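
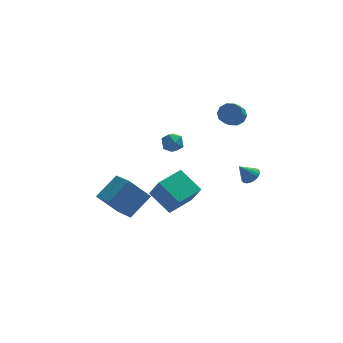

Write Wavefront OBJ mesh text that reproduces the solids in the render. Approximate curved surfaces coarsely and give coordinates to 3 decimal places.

v -3.941 -1.063 -3.402
v -2.584 -0.168 -2.237
v -4.531 0.617 -4.005
v -3.174 1.512 -2.839
v -2.626 -1.132 -4.881
v -1.269 -0.237 -3.715
v -3.216 0.548 -5.483
v -1.859 1.443 -4.318
v -0.486 -2.819 -3.461
v -0.044 -3.73 -1.925
v -1.541 -1.622 -2.448
v -1.099 -2.534 -0.912
v 0.999 -1.706 -3.228
v 1.441 -2.618 -1.692
v -0.056 -0.51 -2.215
v 0.386 -1.421 -0.679
v 3.734 -0.453 3.232
v 4.235 -0.969 2.929
v 3.827 -1.763 3.605
v 3.326 -1.247 3.908
v 4.448 -0.757 3.306
v 4.04 -1.551 3.982
v 4.389 -0.43 3.654
v 3.981 -1.224 4.331
v 4.08 -0.111 3.842
v 3.672 -0.905 4.518
v 3.638 0.077 3.796
v 3.23 -0.717 4.472
v 3.233 0.063 3.535
v 2.825 -0.731 4.211
v 3.02 -0.149 3.158
v 2.612 -0.943 3.834
v 3.079 -0.476 2.809
v 2.671 -1.27 3.486
v 3.388 -0.795 2.622
v 2.98 -1.589 3.298
v 3.83 -0.983 2.668
v 3.422 -1.777 3.344
v 4.252 -3.408 -0.217
v 4.727 -3.723 0.116
v 3.528 -3.492 0.737
v 4.778 -3.441 0.18
v 4.726 -3.153 0.166
v 4.579 -2.915 0.076
v 4.368 -2.774 -0.072
v 4.134 -2.759 -0.249
v 3.923 -2.872 -0.419
v 3.777 -3.092 -0.549
v 3.726 -3.374 -0.613
v 3.778 -3.662 -0.599
v 3.925 -3.9 -0.509
v 4.136 -4.041 -0.361
v 4.37 -4.056 -0.184
v 4.581 -3.943 -0.014
v -0.753 -2.186 1.797
v -0.278 -1.583 1.921
v -0.162 -2.837 2.699
v 0.313 -2.234 2.823
v -0.44 -2.183 3.016
v -0.804 -1.781 2.459
v 0.364 -2.639 2.161
v -0 -2.237 1.604
v 0.413 -1.863 2.147
v -0.084 -1.581 2.675
v -0.356 -2.839 1.945
v -0.853 -2.557 2.473
f 2 4 1
f 5 2 1
f 1 4 3
f 3 5 1
f 2 8 4
f 6 2 5
f 6 8 2
f 4 8 3
f 7 5 3
f 3 8 7
f 7 6 5
f 8 6 7
f 10 12 9
f 13 10 9
f 9 12 11
f 11 13 9
f 10 16 12
f 14 10 13
f 14 16 10
f 12 16 11
f 15 13 11
f 11 16 15
f 15 14 13
f 16 14 15
f 18 17 21
f 18 21 19
f 19 21 22
f 19 22 20
f 21 17 23
f 21 23 22
f 22 23 24
f 22 24 20
f 23 17 25
f 23 25 24
f 24 25 26
f 24 26 20
f 25 17 27
f 25 27 26
f 26 27 28
f 26 28 20
f 27 17 29
f 27 29 28
f 28 29 30
f 28 30 20
f 29 17 31
f 29 31 30
f 30 31 32
f 30 32 20
f 31 17 33
f 31 33 32
f 32 33 34
f 32 34 20
f 33 17 35
f 33 35 34
f 34 35 36
f 34 36 20
f 35 17 37
f 35 37 36
f 36 37 38
f 36 38 20
f 37 17 18
f 37 18 38
f 38 18 19
f 38 19 20
f 40 39 42
f 40 42 41
f 42 39 43
f 42 43 41
f 43 39 44
f 43 44 41
f 44 39 45
f 44 45 41
f 45 39 46
f 45 46 41
f 46 39 47
f 46 47 41
f 47 39 48
f 47 48 41
f 48 39 49
f 48 49 41
f 49 39 50
f 49 50 41
f 50 39 51
f 50 51 41
f 51 39 52
f 51 52 41
f 52 39 53
f 52 53 41
f 53 39 54
f 53 54 41
f 54 39 40
f 54 40 41
f 55 66 60
f 55 60 56
f 55 56 62
f 55 62 65
f 55 65 66
f 56 60 64
f 60 66 59
f 66 65 57
f 65 62 61
f 62 56 63
f 58 64 59
f 58 59 57
f 58 57 61
f 58 61 63
f 58 63 64
f 59 64 60
f 57 59 66
f 61 57 65
f 63 61 62
f 64 63 56



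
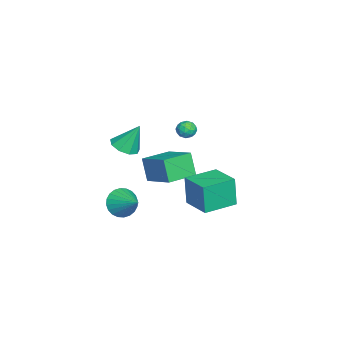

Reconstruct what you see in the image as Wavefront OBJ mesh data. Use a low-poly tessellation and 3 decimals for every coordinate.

v 3.325 0.3 -1.392
v 3.167 0.17 0.456
v 2.013 1.809 -1.398
v 1.855 1.68 0.45
v 4.705 1.5 -1.19
v 4.547 1.371 0.658
v 3.393 3.01 -1.196
v 3.235 2.88 0.652
v 0.394 -3.783 -3.726
v 1.077 -3.906 -4.473
v 1.526 -2.657 -2.874
v 0.869 -3.594 -4.608
v 0.589 -3.312 -4.609
v 0.279 -3.101 -4.475
v -0.014 -2.995 -4.228
v -0.244 -3.008 -3.904
v -0.378 -3.139 -3.552
v -0.394 -3.369 -3.227
v -0.29 -3.661 -2.979
v -0.082 -3.972 -2.843
v 0.199 -4.255 -2.842
v 0.509 -4.465 -2.976
v 0.802 -4.572 -3.224
v 1.032 -4.559 -3.548
v 1.165 -4.428 -3.899
v 1.181 -4.198 -4.224
v -2.61 -2.875 -3.705
v -3.115 -3.262 -2.193
v -4.056 -1.545 -3.847
v -4.561 -1.932 -2.335
v -1.339 -1.408 -2.905
v -1.844 -1.795 -1.393
v -2.785 -0.078 -3.047
v -3.29 -0.465 -1.535
v -3.786 -0.474 -0.262
v -3.543 -0.14 0.242
v -3.537 -1.38 0.218
v -3.294 -1.046 0.722
v -3.936 -1.047 0.611
v -4.09 -0.487 0.315
v -2.99 -1.033 0.145
v -3.144 -0.473 -0.151
v -3.051 -0.486 0.494
v -3.635 -0.494 0.782
v -3.445 -1.026 -0.322
v -4.029 -1.034 -0.034
v -3.687 -0.228 -0.052
v -3.393 -1.292 0.512
v -3.771 -1.293 0.447
v -3.628 -1.097 0.743
v -4.008 -0.431 -0.009
v -3.865 -0.235 0.287
v -4.096 -0.768 0.504
v -3.215 -1.285 0.173
v -3.072 -1.089 0.469
v -3.452 -0.423 -0.283
v -3.309 -0.227 0.013
v -2.984 -0.752 -0.044
v -3.254 -0.234 0.392
v -3.108 -0.767 0.674
v -2.929 -0.759 0.335
v -3.02 -0.43 0.161
v -3.598 -0.239 0.562
v -3.451 -0.772 0.844
v -3.829 -0.772 0.778
v -3.919 -0.443 0.604
v -3.308 -0.442 0.709
v -3.629 -0.748 -0.384
v -3.482 -1.281 -0.102
v -3.161 -1.077 -0.144
v -3.251 -0.748 -0.318
v -3.972 -0.753 -0.214
v -3.826 -1.286 0.068
v -4.06 -1.09 0.299
v -4.151 -0.761 0.125
v -3.772 -1.078 -0.249
v 1.498 -3.374 1.626
v 2.051 -3.997 1.965
v 1.442 -2.546 3.234
v 2.378 -3.528 1.735
v 2.292 -2.987 1.454
v 1.835 -2.627 1.253
v 1.22 -2.617 1.226
v 0.735 -2.961 1.387
v 0.607 -3.498 1.659
v 0.896 -3.977 1.915
v 1.466 -4.174 2.037
f 2 4 1
f 5 2 1
f 1 4 3
f 3 5 1
f 2 8 4
f 6 2 5
f 6 8 2
f 4 8 3
f 7 5 3
f 3 8 7
f 7 6 5
f 8 6 7
f 10 9 12
f 10 12 11
f 12 9 13
f 12 13 11
f 13 9 14
f 13 14 11
f 14 9 15
f 14 15 11
f 15 9 16
f 15 16 11
f 16 9 17
f 16 17 11
f 17 9 18
f 17 18 11
f 18 9 19
f 18 19 11
f 19 9 20
f 19 20 11
f 20 9 21
f 20 21 11
f 21 9 22
f 21 22 11
f 22 9 23
f 22 23 11
f 23 9 24
f 23 24 11
f 24 9 25
f 24 25 11
f 25 9 26
f 25 26 11
f 26 9 10
f 26 10 11
f 28 30 27
f 31 28 27
f 27 30 29
f 29 31 27
f 28 34 30
f 32 28 31
f 32 34 28
f 30 34 29
f 33 31 29
f 29 34 33
f 33 32 31
f 34 32 33
f 35 72 51
f 72 46 75
f 51 75 40
f 72 75 51
f 35 51 47
f 51 40 52
f 47 52 36
f 51 52 47
f 35 47 56
f 47 36 57
f 56 57 42
f 47 57 56
f 35 56 68
f 56 42 71
f 68 71 45
f 56 71 68
f 35 68 72
f 68 45 76
f 72 76 46
f 68 76 72
f 36 52 63
f 52 40 66
f 63 66 44
f 52 66 63
f 40 75 53
f 75 46 74
f 53 74 39
f 75 74 53
f 46 76 73
f 76 45 69
f 73 69 37
f 76 69 73
f 45 71 70
f 71 42 58
f 70 58 41
f 71 58 70
f 42 57 62
f 57 36 59
f 62 59 43
f 57 59 62
f 38 64 50
f 64 44 65
f 50 65 39
f 64 65 50
f 38 50 48
f 50 39 49
f 48 49 37
f 50 49 48
f 38 48 55
f 48 37 54
f 55 54 41
f 48 54 55
f 38 55 60
f 55 41 61
f 60 61 43
f 55 61 60
f 38 60 64
f 60 43 67
f 64 67 44
f 60 67 64
f 39 65 53
f 65 44 66
f 53 66 40
f 65 66 53
f 37 49 73
f 49 39 74
f 73 74 46
f 49 74 73
f 41 54 70
f 54 37 69
f 70 69 45
f 54 69 70
f 43 61 62
f 61 41 58
f 62 58 42
f 61 58 62
f 44 67 63
f 67 43 59
f 63 59 36
f 67 59 63
f 78 77 80
f 78 80 79
f 80 77 81
f 80 81 79
f 81 77 82
f 81 82 79
f 82 77 83
f 82 83 79
f 83 77 84
f 83 84 79
f 84 77 85
f 84 85 79
f 85 77 86
f 85 86 79
f 86 77 87
f 86 87 79
f 87 77 78
f 87 78 79



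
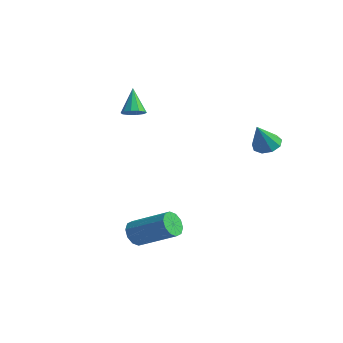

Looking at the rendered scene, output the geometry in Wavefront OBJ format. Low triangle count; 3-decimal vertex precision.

v -2.777 0.847 1.012
v -2.475 1.306 0.993
v -3.383 1.293 2.168
v -2.762 1.362 0.821
v -3.055 1.222 0.721
v -3.242 0.938 0.733
v -3.251 0.62 0.851
v -3.08 0.388 1.03
v -2.792 0.331 1.203
v -2.499 0.472 1.302
v -2.312 0.755 1.291
v -2.303 1.074 1.173
v 0.412 -1.657 -4.203
v 0.629 -1.413 -4.764
v 2.186 -0.718 -3.859
v 1.968 -0.963 -3.297
v 0.402 -1.133 -4.587
v 1.958 -0.439 -3.682
v 0.178 -1.054 -4.263
v 1.734 -0.359 -3.358
v 0.043 -1.205 -3.916
v 1.6 -0.511 -3.011
v 0.05 -1.529 -3.679
v 1.606 -0.834 -2.773
v 0.194 -1.902 -3.641
v 1.751 -1.207 -2.736
v 0.422 -2.181 -3.818
v 1.978 -1.487 -2.913
v 0.646 -2.261 -4.142
v 2.202 -1.566 -3.237
v 0.78 -2.109 -4.489
v 2.337 -1.415 -3.584
v 0.774 -1.786 -4.727
v 2.33 -1.091 -3.821
v 2.602 3.514 0.186
v 3.176 3.286 -0.016
v 2.738 2.806 1.374
v 3.234 3.667 0.205
v 2.996 3.977 0.417
v 2.574 4.071 0.521
v 2.165 3.904 0.468
v 1.961 3.555 0.283
v 2.057 3.187 0.053
v 2.408 2.972 -0.115
v 2.85 3.011 -0.143
f 2 1 4
f 2 4 3
f 4 1 5
f 4 5 3
f 5 1 6
f 5 6 3
f 6 1 7
f 6 7 3
f 7 1 8
f 7 8 3
f 8 1 9
f 8 9 3
f 9 1 10
f 9 10 3
f 10 1 11
f 10 11 3
f 11 1 12
f 11 12 3
f 12 1 2
f 12 2 3
f 14 13 17
f 14 17 15
f 15 17 18
f 15 18 16
f 17 13 19
f 17 19 18
f 18 19 20
f 18 20 16
f 19 13 21
f 19 21 20
f 20 21 22
f 20 22 16
f 21 13 23
f 21 23 22
f 22 23 24
f 22 24 16
f 23 13 25
f 23 25 24
f 24 25 26
f 24 26 16
f 25 13 27
f 25 27 26
f 26 27 28
f 26 28 16
f 27 13 29
f 27 29 28
f 28 29 30
f 28 30 16
f 29 13 31
f 29 31 30
f 30 31 32
f 30 32 16
f 31 13 33
f 31 33 32
f 32 33 34
f 32 34 16
f 33 13 14
f 33 14 34
f 34 14 15
f 34 15 16
f 36 35 38
f 36 38 37
f 38 35 39
f 38 39 37
f 39 35 40
f 39 40 37
f 40 35 41
f 40 41 37
f 41 35 42
f 41 42 37
f 42 35 43
f 42 43 37
f 43 35 44
f 43 44 37
f 44 35 45
f 44 45 37
f 45 35 36
f 45 36 37



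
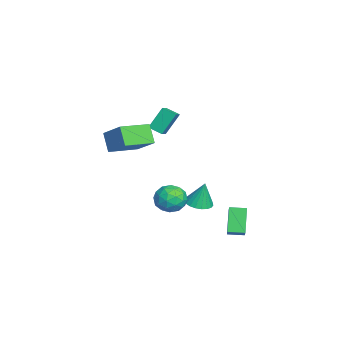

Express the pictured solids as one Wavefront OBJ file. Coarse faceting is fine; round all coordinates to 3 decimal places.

v -3.869 -2.48 1.465
v -4.284 -1.649 2.889
v -3.462 -1.673 1.113
v -3.877 -0.842 2.537
v -3.143 -2.698 1.803
v -3.558 -1.867 3.227
v -2.736 -1.891 1.451
v -3.151 -1.06 2.875
v 0.107 1.992 -3.417
v 1.018 1.99 -2.7
v 0.151 3.01 -3.469
v 1.062 3.007 -2.752
v 1.218 1.873 -4.828
v 2.129 1.87 -4.111
v 1.262 2.89 -4.88
v 2.173 2.888 -4.163
v -1.058 0.267 -3.423
v -0.338 0.748 -3.58
v -0.942 0.633 -1.777
v -0.604 0.996 -3.617
v -0.949 1.117 -3.62
v -1.313 1.092 -3.589
v -1.633 0.924 -3.529
v -1.853 0.643 -3.451
v -1.935 0.296 -3.368
v -1.866 -0.056 -3.294
v -1.657 -0.352 -3.243
v -1.345 -0.541 -3.223
v -0.982 -0.59 -3.237
v -0.633 -0.491 -3.284
v -0.357 -0.262 -3.354
v -0.202 0.06 -3.437
v -0.196 0.417 -3.517
v 1.531 -3.228 2.304
v 0.766 -3.521 3.415
v 2.73 -2.25 3.39
v 1.965 -2.543 4.5
v 2.575 -4.837 2.6
v 1.81 -5.13 3.71
v 3.774 -3.859 3.685
v 3.009 -4.152 4.796
v 1.503 -0.449 -1.7
v 2.468 -0.664 -1.375
v 1.152 -2.096 -1.745
v 2.117 -2.311 -1.42
v 1.44 -1.855 -0.774
v 1.657 -0.837 -0.746
v 1.963 -1.923 -2.374
v 2.18 -0.905 -2.346
v 2.753 -1.575 -1.792
v 2.43 -1.533 -0.803
v 1.19 -1.227 -2.317
v 0.867 -1.185 -1.328
v 2.017 -0.412 -1.534
v 1.603 -2.348 -1.586
v 1.206 -2.08 -1.207
v 1.773 -2.206 -1.016
v 1.54 -0.514 -1.164
v 2.107 -0.64 -0.973
v 1.503 -1.34 -0.62
v 1.513 -2.12 -2.147
v 2.08 -2.246 -1.956
v 1.847 -0.554 -2.104
v 2.414 -0.68 -1.913
v 2.117 -1.42 -2.5
v 2.751 -1.074 -1.588
v 2.544 -2.042 -1.614
v 2.454 -1.814 -2.175
v 2.581 -1.215 -2.158
v 2.561 -1.049 -1.007
v 2.355 -2.017 -1.033
v 1.957 -1.749 -0.653
v 2.084 -1.151 -0.637
v 2.728 -1.584 -1.251
v 1.265 -0.743 -2.087
v 1.059 -1.711 -2.113
v 1.536 -1.609 -2.483
v 1.663 -1.011 -2.467
v 1.076 -0.718 -1.506
v 0.869 -1.686 -1.532
v 1.039 -1.545 -0.962
v 1.166 -0.946 -0.945
v 0.892 -1.176 -1.869
f 2 4 1
f 5 2 1
f 1 4 3
f 3 5 1
f 2 8 4
f 6 2 5
f 6 8 2
f 4 8 3
f 7 5 3
f 3 8 7
f 7 6 5
f 8 6 7
f 10 12 9
f 13 10 9
f 9 12 11
f 11 13 9
f 10 16 12
f 14 10 13
f 14 16 10
f 12 16 11
f 15 13 11
f 11 16 15
f 15 14 13
f 16 14 15
f 18 17 20
f 18 20 19
f 20 17 21
f 20 21 19
f 21 17 22
f 21 22 19
f 22 17 23
f 22 23 19
f 23 17 24
f 23 24 19
f 24 17 25
f 24 25 19
f 25 17 26
f 25 26 19
f 26 17 27
f 26 27 19
f 27 17 28
f 27 28 19
f 28 17 29
f 28 29 19
f 29 17 30
f 29 30 19
f 30 17 31
f 30 31 19
f 31 17 32
f 31 32 19
f 32 17 33
f 32 33 19
f 33 17 18
f 33 18 19
f 35 37 34
f 38 35 34
f 34 37 36
f 36 38 34
f 35 41 37
f 39 35 38
f 39 41 35
f 37 41 36
f 40 38 36
f 36 41 40
f 40 39 38
f 41 39 40
f 42 79 58
f 79 53 82
f 58 82 47
f 79 82 58
f 42 58 54
f 58 47 59
f 54 59 43
f 58 59 54
f 42 54 63
f 54 43 64
f 63 64 49
f 54 64 63
f 42 63 75
f 63 49 78
f 75 78 52
f 63 78 75
f 42 75 79
f 75 52 83
f 79 83 53
f 75 83 79
f 43 59 70
f 59 47 73
f 70 73 51
f 59 73 70
f 47 82 60
f 82 53 81
f 60 81 46
f 82 81 60
f 53 83 80
f 83 52 76
f 80 76 44
f 83 76 80
f 52 78 77
f 78 49 65
f 77 65 48
f 78 65 77
f 49 64 69
f 64 43 66
f 69 66 50
f 64 66 69
f 45 71 57
f 71 51 72
f 57 72 46
f 71 72 57
f 45 57 55
f 57 46 56
f 55 56 44
f 57 56 55
f 45 55 62
f 55 44 61
f 62 61 48
f 55 61 62
f 45 62 67
f 62 48 68
f 67 68 50
f 62 68 67
f 45 67 71
f 67 50 74
f 71 74 51
f 67 74 71
f 46 72 60
f 72 51 73
f 60 73 47
f 72 73 60
f 44 56 80
f 56 46 81
f 80 81 53
f 56 81 80
f 48 61 77
f 61 44 76
f 77 76 52
f 61 76 77
f 50 68 69
f 68 48 65
f 69 65 49
f 68 65 69
f 51 74 70
f 74 50 66
f 70 66 43
f 74 66 70



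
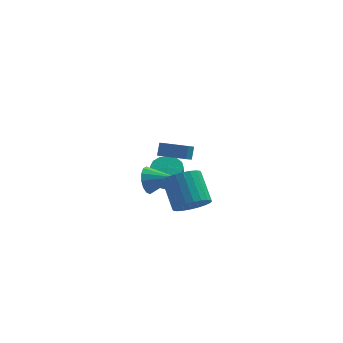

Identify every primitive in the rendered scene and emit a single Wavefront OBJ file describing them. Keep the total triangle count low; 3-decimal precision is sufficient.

v 1.491 -3.954 -0.629
v 1.948 -4.529 0.163
v 1.386 -3.1 1.522
v 0.929 -2.526 0.729
v 2.27 -4.286 0.041
v 1.708 -2.857 1.4
v 2.473 -3.993 -0.183
v 1.912 -2.564 1.176
v 2.528 -3.694 -0.475
v 1.966 -2.265 0.884
v 2.424 -3.434 -0.79
v 1.862 -2.006 0.569
v 2.178 -3.254 -1.081
v 1.616 -1.826 0.277
v 1.828 -3.181 -1.303
v 1.266 -1.752 0.055
v 1.426 -3.225 -1.423
v 0.864 -1.796 -0.064
v 1.034 -3.38 -1.422
v 0.472 -1.951 -0.063
v 0.712 -3.623 -1.3
v 0.15 -2.194 0.059
v 0.508 -3.916 -1.076
v -0.053 -2.487 0.283
v 0.454 -4.215 -0.784
v -0.108 -2.786 0.575
v 0.558 -4.474 -0.469
v -0.004 -3.046 0.89
v 0.804 -4.654 -0.177
v 0.242 -3.226 1.181
v 1.154 -4.728 0.045
v 0.592 -3.299 1.403
v 1.556 -4.684 0.164
v 0.994 -3.255 1.523
v -0.893 -0.066 -1.22
v -0.527 0.305 -2.002
v 0.673 -0.514 -0.7
v -0.53 0.669 -1.68
v -0.63 0.837 -1.234
v -0.801 0.762 -0.784
v -0.996 0.466 -0.452
v -1.164 0.027 -0.325
v -1.259 -0.437 -0.438
v -1.256 -0.801 -0.761
v -1.156 -0.968 -1.206
v -0.985 -0.894 -1.656
v -0.79 -0.597 -1.989
v -0.622 -0.158 -2.115
v 0.142 3.564 -3.444
v 1.09 3.496 -3.455
v 1.065 2.947 -2.168
v 0.118 3.016 -2.156
v 0.996 3.941 -3.267
v 0.972 3.392 -1.98
v 0.674 4.285 -3.127
v 0.65 3.736 -1.839
v 0.209 4.436 -3.071
v 0.185 3.887 -1.784
v -0.273 4.353 -3.116
v -0.297 3.804 -1.828
v -0.645 4.059 -3.248
v -0.669 3.51 -1.96
v -0.805 3.633 -3.432
v -0.83 3.084 -2.145
v -0.712 3.188 -3.62
v -0.736 2.639 -2.333
v -0.39 2.844 -3.761
v -0.414 2.295 -2.473
v 0.075 2.693 -3.816
v 0.051 2.144 -2.529
v 0.557 2.776 -3.772
v 0.533 2.227 -2.484
v 0.929 3.07 -3.64
v 0.905 2.521 -2.352
v -0.357 -3.263 2.836
v -0.234 -2.825 3.542
v -0.057 -2.593 2.369
v 0.066 -2.155 3.075
v 1.154 -3.865 2.945
v 1.277 -3.427 3.651
v 1.454 -3.195 2.478
v 1.577 -2.757 3.184
f 2 1 5
f 2 5 3
f 3 5 6
f 3 6 4
f 5 1 7
f 5 7 6
f 6 7 8
f 6 8 4
f 7 1 9
f 7 9 8
f 8 9 10
f 8 10 4
f 9 1 11
f 9 11 10
f 10 11 12
f 10 12 4
f 11 1 13
f 11 13 12
f 12 13 14
f 12 14 4
f 13 1 15
f 13 15 14
f 14 15 16
f 14 16 4
f 15 1 17
f 15 17 16
f 16 17 18
f 16 18 4
f 17 1 19
f 17 19 18
f 18 19 20
f 18 20 4
f 19 1 21
f 19 21 20
f 20 21 22
f 20 22 4
f 21 1 23
f 21 23 22
f 22 23 24
f 22 24 4
f 23 1 25
f 23 25 24
f 24 25 26
f 24 26 4
f 25 1 27
f 25 27 26
f 26 27 28
f 26 28 4
f 27 1 29
f 27 29 28
f 28 29 30
f 28 30 4
f 29 1 31
f 29 31 30
f 30 31 32
f 30 32 4
f 31 1 33
f 31 33 32
f 32 33 34
f 32 34 4
f 33 1 2
f 33 2 34
f 34 2 3
f 34 3 4
f 36 35 38
f 36 38 37
f 38 35 39
f 38 39 37
f 39 35 40
f 39 40 37
f 40 35 41
f 40 41 37
f 41 35 42
f 41 42 37
f 42 35 43
f 42 43 37
f 43 35 44
f 43 44 37
f 44 35 45
f 44 45 37
f 45 35 46
f 45 46 37
f 46 35 47
f 46 47 37
f 47 35 48
f 47 48 37
f 48 35 36
f 48 36 37
f 50 49 53
f 50 53 51
f 51 53 54
f 51 54 52
f 53 49 55
f 53 55 54
f 54 55 56
f 54 56 52
f 55 49 57
f 55 57 56
f 56 57 58
f 56 58 52
f 57 49 59
f 57 59 58
f 58 59 60
f 58 60 52
f 59 49 61
f 59 61 60
f 60 61 62
f 60 62 52
f 61 49 63
f 61 63 62
f 62 63 64
f 62 64 52
f 63 49 65
f 63 65 64
f 64 65 66
f 64 66 52
f 65 49 67
f 65 67 66
f 66 67 68
f 66 68 52
f 67 49 69
f 67 69 68
f 68 69 70
f 68 70 52
f 69 49 71
f 69 71 70
f 70 71 72
f 70 72 52
f 71 49 73
f 71 73 72
f 72 73 74
f 72 74 52
f 73 49 50
f 73 50 74
f 74 50 51
f 74 51 52
f 76 78 75
f 79 76 75
f 75 78 77
f 77 79 75
f 76 82 78
f 80 76 79
f 80 82 76
f 78 82 77
f 81 79 77
f 77 82 81
f 81 80 79
f 82 80 81



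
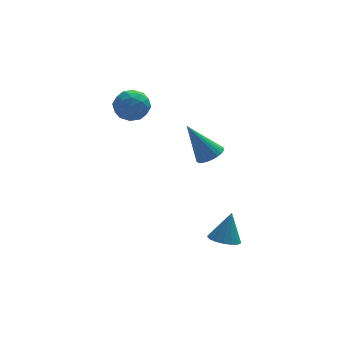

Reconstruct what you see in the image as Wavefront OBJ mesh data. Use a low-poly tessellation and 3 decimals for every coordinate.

v -1.671 0.365 2.565
v -1.01 0.191 2.98
v -2.39 -0.231 3.46
v -1.729 -0.405 3.875
v -1.979 0.352 3.821
v -1.535 0.72 3.268
v -1.865 -0.76 3.172
v -1.421 -0.392 2.619
v -1.13 -0.505 3.354
v -1.201 0.183 3.756
v -2.199 -0.223 2.684
v -2.27 0.465 3.086
v -1.278 0.33 2.694
v -2.122 -0.37 3.746
v -2.269 0.075 3.715
v -1.881 -0.028 3.958
v -1.586 0.641 2.864
v -1.198 0.539 3.107
v -1.767 0.634 3.602
v -2.202 -0.579 3.333
v -1.814 -0.681 3.576
v -1.519 -0.012 2.482
v -1.131 -0.115 2.725
v -1.633 -0.674 2.838
v -0.96 -0.181 3.158
v -1.382 -0.531 3.684
v -1.462 -0.74 3.271
v -1.201 -0.524 2.946
v -1.001 0.223 3.394
v -1.423 -0.127 3.92
v -1.57 0.318 3.888
v -1.309 0.534 3.563
v -1.072 -0.186 3.614
v -1.977 0.087 2.52
v -2.399 -0.263 3.046
v -2.091 -0.574 2.877
v -1.83 -0.358 2.552
v -2.018 0.491 2.756
v -2.44 0.141 3.282
v -2.199 0.484 3.494
v -1.938 0.7 3.169
v -2.328 0.146 2.826
v 1.233 -3.926 -2.274
v 1.763 -3.594 -2.513
v 1.587 -3.594 -1.026
v 1.531 -3.373 -2.506
v 1.231 -3.279 -2.446
v 0.931 -3.333 -2.347
v 0.7 -3.522 -2.23
v 0.591 -3.805 -2.124
v 0.629 -4.115 -2.053
v 0.806 -4.382 -2.032
v 1.08 -4.545 -2.066
v 1.389 -4.565 -2.149
v 1.663 -4.44 -2.26
v 1.837 -4.197 -2.374
v 1.874 -3.892 -2.466
v 0.991 -2.274 1.497
v 1.479 -2.476 1.823
v 0.129 -1.926 3.003
v 1.532 -2.241 1.799
v 1.502 -2.011 1.729
v 1.395 -1.822 1.623
v 1.227 -1.701 1.499
v 1.022 -1.667 1.374
v 0.813 -1.726 1.268
v 0.631 -1.869 1.197
v 0.503 -2.073 1.171
v 0.45 -2.308 1.195
v 0.48 -2.537 1.265
v 0.587 -2.727 1.37
v 0.755 -2.848 1.495
v 0.96 -2.881 1.62
v 1.169 -2.822 1.726
v 1.351 -2.68 1.797
f 1 38 17
f 38 12 41
f 17 41 6
f 38 41 17
f 1 17 13
f 17 6 18
f 13 18 2
f 17 18 13
f 1 13 22
f 13 2 23
f 22 23 8
f 13 23 22
f 1 22 34
f 22 8 37
f 34 37 11
f 22 37 34
f 1 34 38
f 34 11 42
f 38 42 12
f 34 42 38
f 2 18 29
f 18 6 32
f 29 32 10
f 18 32 29
f 6 41 19
f 41 12 40
f 19 40 5
f 41 40 19
f 12 42 39
f 42 11 35
f 39 35 3
f 42 35 39
f 11 37 36
f 37 8 24
f 36 24 7
f 37 24 36
f 8 23 28
f 23 2 25
f 28 25 9
f 23 25 28
f 4 30 16
f 30 10 31
f 16 31 5
f 30 31 16
f 4 16 14
f 16 5 15
f 14 15 3
f 16 15 14
f 4 14 21
f 14 3 20
f 21 20 7
f 14 20 21
f 4 21 26
f 21 7 27
f 26 27 9
f 21 27 26
f 4 26 30
f 26 9 33
f 30 33 10
f 26 33 30
f 5 31 19
f 31 10 32
f 19 32 6
f 31 32 19
f 3 15 39
f 15 5 40
f 39 40 12
f 15 40 39
f 7 20 36
f 20 3 35
f 36 35 11
f 20 35 36
f 9 27 28
f 27 7 24
f 28 24 8
f 27 24 28
f 10 33 29
f 33 9 25
f 29 25 2
f 33 25 29
f 44 43 46
f 44 46 45
f 46 43 47
f 46 47 45
f 47 43 48
f 47 48 45
f 48 43 49
f 48 49 45
f 49 43 50
f 49 50 45
f 50 43 51
f 50 51 45
f 51 43 52
f 51 52 45
f 52 43 53
f 52 53 45
f 53 43 54
f 53 54 45
f 54 43 55
f 54 55 45
f 55 43 56
f 55 56 45
f 56 43 57
f 56 57 45
f 57 43 44
f 57 44 45
f 59 58 61
f 59 61 60
f 61 58 62
f 61 62 60
f 62 58 63
f 62 63 60
f 63 58 64
f 63 64 60
f 64 58 65
f 64 65 60
f 65 58 66
f 65 66 60
f 66 58 67
f 66 67 60
f 67 58 68
f 67 68 60
f 68 58 69
f 68 69 60
f 69 58 70
f 69 70 60
f 70 58 71
f 70 71 60
f 71 58 72
f 71 72 60
f 72 58 73
f 72 73 60
f 73 58 74
f 73 74 60
f 74 58 75
f 74 75 60
f 75 58 59
f 75 59 60



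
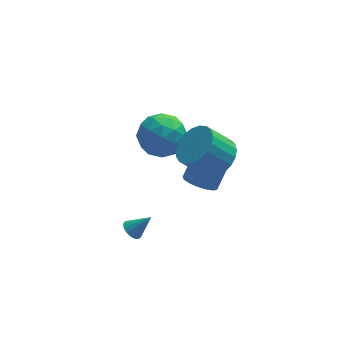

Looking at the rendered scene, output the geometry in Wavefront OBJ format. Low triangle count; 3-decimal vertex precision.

v 3.044 -0.628 0.842
v 3.84 -0.407 1.554
v 2.771 -0.351 2.73
v 1.976 -0.572 2.018
v 3.715 0.007 1.421
v 2.646 0.064 2.597
v 3.474 0.312 1.187
v 2.405 0.369 2.363
v 3.159 0.454 0.894
v 2.09 0.511 2.07
v 2.824 0.409 0.592
v 1.755 0.466 1.768
v 2.527 0.185 0.333
v 1.459 0.242 1.509
v 2.32 -0.18 0.162
v 1.251 -0.123 1.338
v 2.238 -0.623 0.109
v 1.169 -0.566 1.285
v 2.295 -1.066 0.182
v 1.227 -1.009 1.358
v 2.482 -1.434 0.37
v 1.413 -1.377 1.546
v 2.766 -1.663 0.639
v 1.697 -1.606 1.815
v 3.099 -1.712 0.944
v 2.03 -1.656 2.119
v 3.421 -1.575 1.23
v 2.352 -1.518 2.406
v 3.679 -1.273 1.45
v 2.61 -1.217 2.626
v 3.827 -0.86 1.565
v 2.758 -0.804 2.74
v 1.227 3.27 -0.134
v 2.093 2.427 -0.364
v -0.013 1.833 0.464
v 0.853 0.99 0.234
v 0.996 1.781 1.166
v 1.763 2.669 0.796
v 0.317 1.591 -0.696
v 1.084 2.479 -1.066
v 1.531 1.389 -0.711
v 1.95 1.506 0.439
v 0.13 2.754 -0.339
v 0.549 2.871 0.811
v 1.769 2.975 -0.302
v 0.311 1.285 0.402
v 0.395 1.75 0.949
v 0.904 1.254 0.814
v 1.575 3.117 0.38
v 2.084 2.621 0.245
v 1.439 2.241 1.144
v -0.004 1.639 -0.145
v 0.505 1.143 -0.28
v 1.176 3.006 -0.714
v 1.685 2.51 -0.849
v 0.641 2.019 -1.044
v 1.948 1.869 -0.641
v 1.218 1.025 -0.289
v 0.904 1.378 -0.836
v 1.354 1.9 -1.053
v 2.194 1.938 0.035
v 1.465 1.093 0.387
v 1.549 1.558 0.935
v 2 2.08 0.717
v 1.864 1.328 -0.169
v 0.615 3.167 -0.287
v -0.114 2.322 0.065
v 0.08 2.18 -0.617
v 0.531 2.702 -0.835
v 0.862 3.235 0.389
v 0.132 2.391 0.741
v 0.726 2.36 1.153
v 1.176 2.882 0.936
v 0.216 2.932 0.269
v -0.794 -0.232 -4.439
v -0.392 -0.256 -4.829
v 0.074 -0.288 -3.541
v -0.422 0.006 -4.783
v -0.536 0.214 -4.659
v -0.71 0.32 -4.485
v -0.903 0.3 -4.3
v -1.071 0.157 -4.147
v -1.175 -0.074 -4.061
v -1.192 -0.342 -4.061
v -1.118 -0.584 -4.148
v -0.969 -0.745 -4.302
v -0.78 -0.789 -4.487
v -0.595 -0.706 -4.661
v -0.454 -0.513 -4.785
v 2.51 0.633 -2.392
v 3.226 0.219 -2.587
v 4.027 0.953 -1.202
v 3.31 1.367 -1.008
v 3.252 0.6 -2.804
v 4.053 1.335 -1.42
v 3.079 0.99 -2.912
v 3.88 1.725 -1.527
v 2.754 1.285 -2.88
v 3.555 2.019 -1.495
v 2.363 1.404 -2.717
v 3.164 2.139 -1.333
v 2.011 1.317 -2.467
v 2.812 2.052 -1.083
v 1.793 1.047 -2.198
v 2.594 1.781 -0.813
v 1.767 0.665 -1.98
v 2.568 1.4 -0.596
v 1.94 0.275 -1.873
v 2.741 1.01 -0.488
v 2.265 -0.019 -1.905
v 3.066 0.715 -0.52
v 2.656 -0.139 -2.067
v 3.457 0.596 -0.683
v 3.008 -0.052 -2.317
v 3.809 0.683 -0.933
f 2 1 5
f 2 5 3
f 3 5 6
f 3 6 4
f 5 1 7
f 5 7 6
f 6 7 8
f 6 8 4
f 7 1 9
f 7 9 8
f 8 9 10
f 8 10 4
f 9 1 11
f 9 11 10
f 10 11 12
f 10 12 4
f 11 1 13
f 11 13 12
f 12 13 14
f 12 14 4
f 13 1 15
f 13 15 14
f 14 15 16
f 14 16 4
f 15 1 17
f 15 17 16
f 16 17 18
f 16 18 4
f 17 1 19
f 17 19 18
f 18 19 20
f 18 20 4
f 19 1 21
f 19 21 20
f 20 21 22
f 20 22 4
f 21 1 23
f 21 23 22
f 22 23 24
f 22 24 4
f 23 1 25
f 23 25 24
f 24 25 26
f 24 26 4
f 25 1 27
f 25 27 26
f 26 27 28
f 26 28 4
f 27 1 29
f 27 29 28
f 28 29 30
f 28 30 4
f 29 1 31
f 29 31 30
f 30 31 32
f 30 32 4
f 31 1 2
f 31 2 32
f 32 2 3
f 32 3 4
f 33 70 49
f 70 44 73
f 49 73 38
f 70 73 49
f 33 49 45
f 49 38 50
f 45 50 34
f 49 50 45
f 33 45 54
f 45 34 55
f 54 55 40
f 45 55 54
f 33 54 66
f 54 40 69
f 66 69 43
f 54 69 66
f 33 66 70
f 66 43 74
f 70 74 44
f 66 74 70
f 34 50 61
f 50 38 64
f 61 64 42
f 50 64 61
f 38 73 51
f 73 44 72
f 51 72 37
f 73 72 51
f 44 74 71
f 74 43 67
f 71 67 35
f 74 67 71
f 43 69 68
f 69 40 56
f 68 56 39
f 69 56 68
f 40 55 60
f 55 34 57
f 60 57 41
f 55 57 60
f 36 62 48
f 62 42 63
f 48 63 37
f 62 63 48
f 36 48 46
f 48 37 47
f 46 47 35
f 48 47 46
f 36 46 53
f 46 35 52
f 53 52 39
f 46 52 53
f 36 53 58
f 53 39 59
f 58 59 41
f 53 59 58
f 36 58 62
f 58 41 65
f 62 65 42
f 58 65 62
f 37 63 51
f 63 42 64
f 51 64 38
f 63 64 51
f 35 47 71
f 47 37 72
f 71 72 44
f 47 72 71
f 39 52 68
f 52 35 67
f 68 67 43
f 52 67 68
f 41 59 60
f 59 39 56
f 60 56 40
f 59 56 60
f 42 65 61
f 65 41 57
f 61 57 34
f 65 57 61
f 76 75 78
f 76 78 77
f 78 75 79
f 78 79 77
f 79 75 80
f 79 80 77
f 80 75 81
f 80 81 77
f 81 75 82
f 81 82 77
f 82 75 83
f 82 83 77
f 83 75 84
f 83 84 77
f 84 75 85
f 84 85 77
f 85 75 86
f 85 86 77
f 86 75 87
f 86 87 77
f 87 75 88
f 87 88 77
f 88 75 89
f 88 89 77
f 89 75 76
f 89 76 77
f 91 90 94
f 91 94 92
f 92 94 95
f 92 95 93
f 94 90 96
f 94 96 95
f 95 96 97
f 95 97 93
f 96 90 98
f 96 98 97
f 97 98 99
f 97 99 93
f 98 90 100
f 98 100 99
f 99 100 101
f 99 101 93
f 100 90 102
f 100 102 101
f 101 102 103
f 101 103 93
f 102 90 104
f 102 104 103
f 103 104 105
f 103 105 93
f 104 90 106
f 104 106 105
f 105 106 107
f 105 107 93
f 106 90 108
f 106 108 107
f 107 108 109
f 107 109 93
f 108 90 110
f 108 110 109
f 109 110 111
f 109 111 93
f 110 90 112
f 110 112 111
f 111 112 113
f 111 113 93
f 112 90 114
f 112 114 113
f 113 114 115
f 113 115 93
f 114 90 91
f 114 91 115
f 115 91 92
f 115 92 93



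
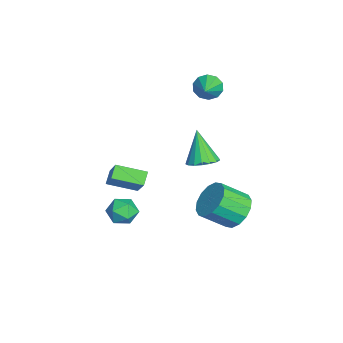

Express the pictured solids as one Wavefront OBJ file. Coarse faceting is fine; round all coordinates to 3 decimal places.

v 1.824 -0.838 -2.91
v 2.293 -0.93 -2.192
v 0.747 -1.47 -2.288
v 1.216 -1.562 -1.57
v 0.957 -0.778 -1.818
v 1.623 -0.387 -2.203
v 1.417 -2.013 -2.277
v 2.083 -1.622 -2.662
v 2.042 -1.656 -1.801
v 1.757 -0.893 -1.518
v 1.283 -1.507 -2.962
v 0.998 -0.744 -2.679
v -3.094 -2.095 -3.846
v -3.718 -1.889 -3.307
v -2.957 -0.493 -4.299
v -3.581 -0.287 -3.76
v -1.619 -1.773 -2.26
v -2.243 -1.567 -1.721
v -1.482 -0.171 -2.713
v -2.106 0.035 -2.174
v -3.992 3.038 2.781
v -3.68 3.518 2.251
v -2.568 2.842 3.439
v -3.818 3.783 2.629
v -4.022 3.764 3.065
v -4.215 3.468 3.393
v -4.322 3.007 3.487
v -4.303 2.559 3.312
v -4.165 2.293 2.934
v -3.961 2.312 2.497
v -3.768 2.609 2.17
v -3.661 3.069 2.075
v 2.534 4.229 -1.468
v 3.477 4.606 -1.165
v 3.669 3.307 -0.149
v 2.726 2.931 -0.452
v 3.117 4.827 -0.815
v 3.309 3.528 0.201
v 2.6 4.887 -0.64
v 2.793 3.589 0.376
v 2.066 4.772 -0.686
v 2.258 3.473 0.33
v 1.657 4.511 -0.943
v 1.849 3.212 0.073
v 1.483 4.174 -1.34
v 1.675 2.875 -0.324
v 1.591 3.853 -1.771
v 1.783 2.554 -0.755
v 1.951 3.632 -2.121
v 2.143 2.333 -1.105
v 2.467 3.571 -2.296
v 2.66 2.273 -1.28
v 3.002 3.687 -2.25
v 3.194 2.388 -1.234
v 3.411 3.948 -1.993
v 3.603 2.649 -0.977
v 3.585 4.285 -1.596
v 3.777 2.986 -0.58
v -3.093 2.786 -2.198
v -2.382 3.135 -1.815
v -3.927 2.494 -0.382
v -2.635 3.466 -1.878
v -2.993 3.641 -2.015
v -3.374 3.62 -2.193
v -3.69 3.408 -2.372
v -3.87 3.054 -2.512
v -3.872 2.638 -2.58
v -3.695 2.256 -2.56
v -3.381 1.996 -2.457
v -3 1.916 -2.295
v -2.641 2.036 -2.111
v -2.385 2.328 -1.947
v -2.292 2.724 -1.84
f 1 12 6
f 1 6 2
f 1 2 8
f 1 8 11
f 1 11 12
f 2 6 10
f 6 12 5
f 12 11 3
f 11 8 7
f 8 2 9
f 4 10 5
f 4 5 3
f 4 3 7
f 4 7 9
f 4 9 10
f 5 10 6
f 3 5 12
f 7 3 11
f 9 7 8
f 10 9 2
f 14 16 13
f 17 14 13
f 13 16 15
f 15 17 13
f 14 20 16
f 18 14 17
f 18 20 14
f 16 20 15
f 19 17 15
f 15 20 19
f 19 18 17
f 20 18 19
f 22 21 24
f 22 24 23
f 24 21 25
f 24 25 23
f 25 21 26
f 25 26 23
f 26 21 27
f 26 27 23
f 27 21 28
f 27 28 23
f 28 21 29
f 28 29 23
f 29 21 30
f 29 30 23
f 30 21 31
f 30 31 23
f 31 21 32
f 31 32 23
f 32 21 22
f 32 22 23
f 34 33 37
f 34 37 35
f 35 37 38
f 35 38 36
f 37 33 39
f 37 39 38
f 38 39 40
f 38 40 36
f 39 33 41
f 39 41 40
f 40 41 42
f 40 42 36
f 41 33 43
f 41 43 42
f 42 43 44
f 42 44 36
f 43 33 45
f 43 45 44
f 44 45 46
f 44 46 36
f 45 33 47
f 45 47 46
f 46 47 48
f 46 48 36
f 47 33 49
f 47 49 48
f 48 49 50
f 48 50 36
f 49 33 51
f 49 51 50
f 50 51 52
f 50 52 36
f 51 33 53
f 51 53 52
f 52 53 54
f 52 54 36
f 53 33 55
f 53 55 54
f 54 55 56
f 54 56 36
f 55 33 57
f 55 57 56
f 56 57 58
f 56 58 36
f 57 33 34
f 57 34 58
f 58 34 35
f 58 35 36
f 60 59 62
f 60 62 61
f 62 59 63
f 62 63 61
f 63 59 64
f 63 64 61
f 64 59 65
f 64 65 61
f 65 59 66
f 65 66 61
f 66 59 67
f 66 67 61
f 67 59 68
f 67 68 61
f 68 59 69
f 68 69 61
f 69 59 70
f 69 70 61
f 70 59 71
f 70 71 61
f 71 59 72
f 71 72 61
f 72 59 73
f 72 73 61
f 73 59 60
f 73 60 61



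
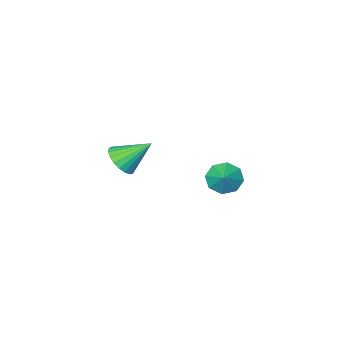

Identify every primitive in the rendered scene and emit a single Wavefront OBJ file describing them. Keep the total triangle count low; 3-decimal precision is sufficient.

v 4.301 -1.748 0.348
v 4.706 -2.303 1.116
v 3.019 -0.852 1.672
v 4.954 -1.953 1.118
v 5.088 -1.568 0.988
v 5.086 -1.214 0.747
v 4.949 -0.952 0.437
v 4.7 -0.828 0.111
v 4.382 -0.863 -0.173
v 4.049 -1.051 -0.368
v 3.761 -1.36 -0.438
v 3.566 -1.736 -0.373
v 3.498 -2.113 -0.183
v 3.569 -2.428 0.099
v 3.767 -2.625 0.424
v 4.057 -2.671 0.735
v 4.389 -2.557 0.98
v -2.916 -2.663 -4.334
v -2.106 -3.372 -4.246
v -2.244 -1.797 -3.546
v -2.01 -2.861 -4.888
v -2.445 -2.234 -5.206
v -3.156 -1.859 -5.013
v -3.726 -1.954 -4.423
v -3.821 -2.465 -3.78
v -3.387 -3.092 -3.462
v -2.676 -3.467 -3.655
f 2 1 4
f 2 4 3
f 4 1 5
f 4 5 3
f 5 1 6
f 5 6 3
f 6 1 7
f 6 7 3
f 7 1 8
f 7 8 3
f 8 1 9
f 8 9 3
f 9 1 10
f 9 10 3
f 10 1 11
f 10 11 3
f 11 1 12
f 11 12 3
f 12 1 13
f 12 13 3
f 13 1 14
f 13 14 3
f 14 1 15
f 14 15 3
f 15 1 16
f 15 16 3
f 16 1 17
f 16 17 3
f 17 1 2
f 17 2 3
f 19 18 21
f 19 21 20
f 21 18 22
f 21 22 20
f 22 18 23
f 22 23 20
f 23 18 24
f 23 24 20
f 24 18 25
f 24 25 20
f 25 18 26
f 25 26 20
f 26 18 27
f 26 27 20
f 27 18 19
f 27 19 20



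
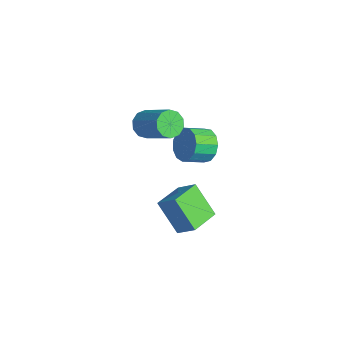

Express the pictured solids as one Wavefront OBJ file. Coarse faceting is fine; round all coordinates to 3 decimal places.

v 0.018 -0.467 1.769
v 0.813 -0.153 2.361
v 0.877 -1.379 2.924
v 0.082 -1.693 2.331
v 0.325 -0.039 2.665
v 0.39 -1.265 3.228
v -0.26 -0.061 2.685
v -0.196 -1.287 3.248
v -0.757 -0.212 2.414
v -0.693 -1.437 2.976
v -1.008 -0.444 1.938
v -0.944 -1.669 2.5
v -0.934 -0.683 1.408
v -0.869 -1.909 1.971
v -0.557 -0.854 0.993
v -0.492 -2.079 1.555
v 0.002 -0.902 0.824
v 0.067 -2.127 1.387
v 0.566 -0.812 0.955
v 0.631 -2.037 1.518
v 0.956 -0.613 1.345
v 1.021 -1.838 1.907
v 1.048 -0.367 1.869
v 1.113 -1.593 2.431
v 0.662 -2.328 -4.394
v -0.56 -2.939 -2.682
v -0.296 -0.75 -4.514
v -1.517 -1.361 -2.802
v 1.557 -1.719 -3.538
v 0.336 -2.33 -1.826
v 0.6 -0.141 -3.658
v -0.622 -0.752 -1.946
v -2.484 -2.754 2.266
v -1.953 -2.935 1.601
v -0.245 -2.287 2.789
v -0.776 -2.106 3.454
v -2.113 -2.423 1.552
v -0.404 -1.776 2.74
v -2.414 -2.038 1.775
v -0.706 -1.391 2.964
v -2.743 -1.927 2.186
v -1.034 -1.279 3.375
v -2.972 -2.131 2.628
v -1.263 -1.483 3.816
v -3.015 -2.573 2.931
v -1.307 -1.925 4.119
v -2.856 -3.084 2.98
v -1.147 -2.437 4.168
v -2.554 -3.469 2.756
v -0.846 -2.822 3.945
v -2.226 -3.581 2.345
v -0.517 -2.933 3.534
v -1.997 -3.377 1.904
v -0.288 -2.729 3.092
f 2 1 5
f 2 5 3
f 3 5 6
f 3 6 4
f 5 1 7
f 5 7 6
f 6 7 8
f 6 8 4
f 7 1 9
f 7 9 8
f 8 9 10
f 8 10 4
f 9 1 11
f 9 11 10
f 10 11 12
f 10 12 4
f 11 1 13
f 11 13 12
f 12 13 14
f 12 14 4
f 13 1 15
f 13 15 14
f 14 15 16
f 14 16 4
f 15 1 17
f 15 17 16
f 16 17 18
f 16 18 4
f 17 1 19
f 17 19 18
f 18 19 20
f 18 20 4
f 19 1 21
f 19 21 20
f 20 21 22
f 20 22 4
f 21 1 23
f 21 23 22
f 22 23 24
f 22 24 4
f 23 1 2
f 23 2 24
f 24 2 3
f 24 3 4
f 26 28 25
f 29 26 25
f 25 28 27
f 27 29 25
f 26 32 28
f 30 26 29
f 30 32 26
f 28 32 27
f 31 29 27
f 27 32 31
f 31 30 29
f 32 30 31
f 34 33 37
f 34 37 35
f 35 37 38
f 35 38 36
f 37 33 39
f 37 39 38
f 38 39 40
f 38 40 36
f 39 33 41
f 39 41 40
f 40 41 42
f 40 42 36
f 41 33 43
f 41 43 42
f 42 43 44
f 42 44 36
f 43 33 45
f 43 45 44
f 44 45 46
f 44 46 36
f 45 33 47
f 45 47 46
f 46 47 48
f 46 48 36
f 47 33 49
f 47 49 48
f 48 49 50
f 48 50 36
f 49 33 51
f 49 51 50
f 50 51 52
f 50 52 36
f 51 33 53
f 51 53 52
f 52 53 54
f 52 54 36
f 53 33 34
f 53 34 54
f 54 34 35
f 54 35 36



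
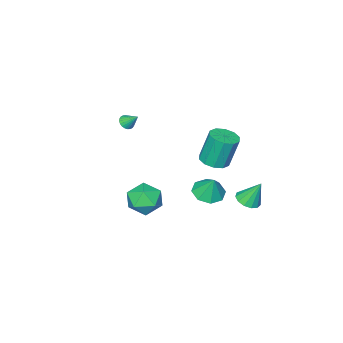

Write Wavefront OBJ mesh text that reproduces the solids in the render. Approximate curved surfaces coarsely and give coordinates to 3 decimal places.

v -2.426 1.571 -4.072
v -1.863 2.33 -4.455
v -2.294 2.149 -2.728
v -2.626 2.496 -4.451
v -3.271 2.12 -4.226
v -3.422 1.422 -3.911
v -2.989 0.811 -3.69
v -2.226 0.645 -3.694
v -1.58 1.021 -3.919
v -1.43 1.719 -4.234
v -1.582 2.859 -0.325
v -0.698 2.995 -0.156
v -1.134 3.356 1.835
v -2.018 3.221 1.665
v -0.926 3.489 -0.296
v -1.362 3.851 1.695
v -1.404 3.743 -0.447
v -1.841 4.105 1.544
v -1.951 3.66 -0.552
v -2.387 4.021 1.439
v -2.356 3.27 -0.57
v -2.792 3.632 1.421
v -2.466 2.724 -0.495
v -2.902 3.085 1.496
v -2.238 2.229 -0.355
v -2.674 2.591 1.636
v -1.759 1.975 -0.204
v -2.196 2.337 1.787
v -1.213 2.059 -0.099
v -1.649 2.42 1.892
v -0.808 2.448 -0.081
v -1.244 2.81 1.91
v 3.235 3.816 -1.204
v 4.299 3.654 -1.567
v 3.521 2.626 0.167
v 4.585 2.464 -0.196
v 4.286 3.46 0.261
v 4.109 4.195 -0.586
v 3.711 2.085 -0.814
v 3.534 2.82 -1.661
v 4.593 2.584 -1.325
v 4.948 3.434 -0.661
v 2.872 2.846 -0.739
v 3.227 3.696 -0.075
v 1.91 -0.516 2.785
v 2.222 -0.761 3.106
v 1.75 0.236 3.515
v 2.35 -0.641 3.011
v 2.411 -0.503 2.882
v 2.396 -0.366 2.738
v 2.306 -0.252 2.601
v 2.157 -0.178 2.492
v 1.97 -0.156 2.428
v 1.774 -0.188 2.418
v 1.599 -0.271 2.464
v 1.471 -0.39 2.559
v 1.41 -0.529 2.688
v 1.425 -0.665 2.832
v 1.514 -0.779 2.969
v 1.664 -0.853 3.077
v 1.851 -0.875 3.142
v 2.047 -0.843 3.151
v -3.619 3.582 -4.315
v -2.904 3.961 -4.28
v -4.021 4.198 -2.805
v -3.195 4.253 -4.476
v -3.62 4.332 -4.621
v -4.045 4.173 -4.669
v -4.335 3.826 -4.605
v -4.398 3.402 -4.449
v -4.213 3.035 -4.25
v -3.84 2.842 -4.072
v -3.397 2.883 -3.971
v -3.024 3.147 -3.98
v -2.841 3.548 -4.095
f 2 1 4
f 2 4 3
f 4 1 5
f 4 5 3
f 5 1 6
f 5 6 3
f 6 1 7
f 6 7 3
f 7 1 8
f 7 8 3
f 8 1 9
f 8 9 3
f 9 1 10
f 9 10 3
f 10 1 2
f 10 2 3
f 12 11 15
f 12 15 13
f 13 15 16
f 13 16 14
f 15 11 17
f 15 17 16
f 16 17 18
f 16 18 14
f 17 11 19
f 17 19 18
f 18 19 20
f 18 20 14
f 19 11 21
f 19 21 20
f 20 21 22
f 20 22 14
f 21 11 23
f 21 23 22
f 22 23 24
f 22 24 14
f 23 11 25
f 23 25 24
f 24 25 26
f 24 26 14
f 25 11 27
f 25 27 26
f 26 27 28
f 26 28 14
f 27 11 29
f 27 29 28
f 28 29 30
f 28 30 14
f 29 11 31
f 29 31 30
f 30 31 32
f 30 32 14
f 31 11 12
f 31 12 32
f 32 12 13
f 32 13 14
f 33 44 38
f 33 38 34
f 33 34 40
f 33 40 43
f 33 43 44
f 34 38 42
f 38 44 37
f 44 43 35
f 43 40 39
f 40 34 41
f 36 42 37
f 36 37 35
f 36 35 39
f 36 39 41
f 36 41 42
f 37 42 38
f 35 37 44
f 39 35 43
f 41 39 40
f 42 41 34
f 46 45 48
f 46 48 47
f 48 45 49
f 48 49 47
f 49 45 50
f 49 50 47
f 50 45 51
f 50 51 47
f 51 45 52
f 51 52 47
f 52 45 53
f 52 53 47
f 53 45 54
f 53 54 47
f 54 45 55
f 54 55 47
f 55 45 56
f 55 56 47
f 56 45 57
f 56 57 47
f 57 45 58
f 57 58 47
f 58 45 59
f 58 59 47
f 59 45 60
f 59 60 47
f 60 45 61
f 60 61 47
f 61 45 62
f 61 62 47
f 62 45 46
f 62 46 47
f 64 63 66
f 64 66 65
f 66 63 67
f 66 67 65
f 67 63 68
f 67 68 65
f 68 63 69
f 68 69 65
f 69 63 70
f 69 70 65
f 70 63 71
f 70 71 65
f 71 63 72
f 71 72 65
f 72 63 73
f 72 73 65
f 73 63 74
f 73 74 65
f 74 63 75
f 74 75 65
f 75 63 64
f 75 64 65



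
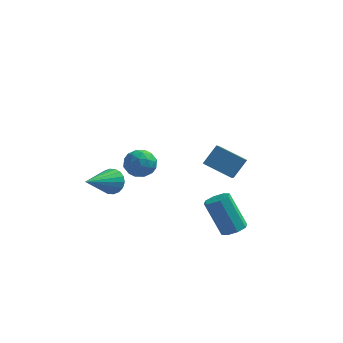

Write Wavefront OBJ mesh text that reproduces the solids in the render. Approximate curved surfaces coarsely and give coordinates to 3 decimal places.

v -2.066 1.868 -0.455
v -1.435 2.162 -0.777
v -1.365 1.298 0.397
v -0.734 1.592 0.075
v -1.227 2.051 0.442
v -1.661 2.404 -0.084
v -1.139 1.056 -0.296
v -1.573 1.409 -0.822
v -0.862 1.661 -0.679
v -0.917 2.276 -0.222
v -1.883 1.184 -0.158
v -1.938 1.799 0.299
v -1.812 2.065 -0.691
v -0.988 1.395 0.311
v -1.278 1.665 0.527
v -0.907 1.838 0.337
v -1.945 2.207 -0.284
v -1.574 2.38 -0.473
v -1.452 2.315 0.244
v -1.226 1.08 0.093
v -0.855 1.253 -0.096
v -1.893 1.622 -0.717
v -1.522 1.795 -0.907
v -1.348 1.145 -0.624
v -1.104 1.944 -0.822
v -0.692 1.609 -0.321
v -0.931 1.294 -0.539
v -1.185 1.501 -0.849
v -1.136 2.305 -0.554
v -0.724 1.97 -0.053
v -1.014 2.24 0.163
v -1.269 2.447 -0.147
v -0.8 2.01 -0.496
v -2.076 1.49 -0.327
v -1.664 1.155 0.174
v -1.531 1.013 -0.233
v -1.786 1.22 -0.543
v -2.108 1.851 -0.059
v -1.696 1.516 0.442
v -1.615 1.959 0.469
v -1.869 2.166 0.159
v -2 1.45 0.116
v 3.197 -3.312 2.878
v 2.032 -3.03 3.38
v 3.142 -2.298 2.183
v 1.977 -2.016 2.686
v 3.643 -2.784 3.614
v 2.478 -2.502 4.117
v 3.588 -1.77 2.92
v 2.423 -1.488 3.422
v 3.413 -3.788 0.2
v 3.871 -3.515 0.37
v 3.106 -3.138 1.829
v 2.647 -3.412 1.66
v 3.596 -3.261 0.161
v 2.831 -2.884 1.62
v 3.214 -3.316 -0.025
v 2.449 -2.939 1.434
v 2.948 -3.647 -0.079
v 2.183 -3.271 1.38
v 2.954 -4.062 0.031
v 2.189 -3.685 1.49
v 3.229 -4.316 0.24
v 2.464 -3.939 1.699
v 3.611 -4.261 0.426
v 2.846 -3.884 1.885
v 3.877 -3.929 0.48
v 3.112 -3.553 1.939
v -1.916 -1.616 0.887
v -1.402 -1.656 1.266
v -2.664 -3.044 1.753
v -1.573 -1.479 1.41
v -1.812 -1.329 1.45
v -2.071 -1.237 1.378
v -2.3 -1.219 1.209
v -2.453 -1.28 0.977
v -2.499 -1.408 0.726
v -2.43 -1.576 0.508
v -2.259 -1.753 0.364
v -2.02 -1.903 0.324
v -1.76 -1.996 0.396
v -1.531 -2.013 0.565
v -1.379 -1.952 0.797
v -1.332 -1.825 1.048
f 1 38 17
f 38 12 41
f 17 41 6
f 38 41 17
f 1 17 13
f 17 6 18
f 13 18 2
f 17 18 13
f 1 13 22
f 13 2 23
f 22 23 8
f 13 23 22
f 1 22 34
f 22 8 37
f 34 37 11
f 22 37 34
f 1 34 38
f 34 11 42
f 38 42 12
f 34 42 38
f 2 18 29
f 18 6 32
f 29 32 10
f 18 32 29
f 6 41 19
f 41 12 40
f 19 40 5
f 41 40 19
f 12 42 39
f 42 11 35
f 39 35 3
f 42 35 39
f 11 37 36
f 37 8 24
f 36 24 7
f 37 24 36
f 8 23 28
f 23 2 25
f 28 25 9
f 23 25 28
f 4 30 16
f 30 10 31
f 16 31 5
f 30 31 16
f 4 16 14
f 16 5 15
f 14 15 3
f 16 15 14
f 4 14 21
f 14 3 20
f 21 20 7
f 14 20 21
f 4 21 26
f 21 7 27
f 26 27 9
f 21 27 26
f 4 26 30
f 26 9 33
f 30 33 10
f 26 33 30
f 5 31 19
f 31 10 32
f 19 32 6
f 31 32 19
f 3 15 39
f 15 5 40
f 39 40 12
f 15 40 39
f 7 20 36
f 20 3 35
f 36 35 11
f 20 35 36
f 9 27 28
f 27 7 24
f 28 24 8
f 27 24 28
f 10 33 29
f 33 9 25
f 29 25 2
f 33 25 29
f 44 46 43
f 47 44 43
f 43 46 45
f 45 47 43
f 44 50 46
f 48 44 47
f 48 50 44
f 46 50 45
f 49 47 45
f 45 50 49
f 49 48 47
f 50 48 49
f 52 51 55
f 52 55 53
f 53 55 56
f 53 56 54
f 55 51 57
f 55 57 56
f 56 57 58
f 56 58 54
f 57 51 59
f 57 59 58
f 58 59 60
f 58 60 54
f 59 51 61
f 59 61 60
f 60 61 62
f 60 62 54
f 61 51 63
f 61 63 62
f 62 63 64
f 62 64 54
f 63 51 65
f 63 65 64
f 64 65 66
f 64 66 54
f 65 51 67
f 65 67 66
f 66 67 68
f 66 68 54
f 67 51 52
f 67 52 68
f 68 52 53
f 68 53 54
f 70 69 72
f 70 72 71
f 72 69 73
f 72 73 71
f 73 69 74
f 73 74 71
f 74 69 75
f 74 75 71
f 75 69 76
f 75 76 71
f 76 69 77
f 76 77 71
f 77 69 78
f 77 78 71
f 78 69 79
f 78 79 71
f 79 69 80
f 79 80 71
f 80 69 81
f 80 81 71
f 81 69 82
f 81 82 71
f 82 69 83
f 82 83 71
f 83 69 84
f 83 84 71
f 84 69 70
f 84 70 71



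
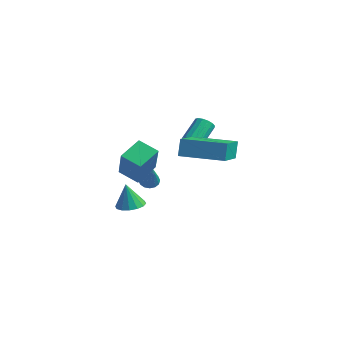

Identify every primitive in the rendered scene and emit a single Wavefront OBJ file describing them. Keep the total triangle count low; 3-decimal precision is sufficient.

v 1.203 -0.213 2.603
v 1.395 -0.48 2.993
v 1.089 0.547 3.847
v 0.897 0.813 3.457
v 1.599 -0.341 2.898
v 1.293 0.686 3.752
v 1.696 -0.167 2.725
v 1.39 0.859 3.579
v 1.661 -0.006 2.519
v 1.355 1.02 3.372
v 1.504 0.099 2.335
v 1.198 1.126 3.189
v 1.266 0.121 2.223
v 0.959 1.148 3.077
v 1.011 0.053 2.213
v 0.705 1.08 3.067
v 0.807 -0.086 2.308
v 0.501 0.941 3.162
v 0.71 -0.259 2.481
v 0.404 0.767 3.335
v 0.745 -0.42 2.688
v 0.439 0.606 3.541
v 0.902 -0.526 2.871
v 0.596 0.501 3.725
v 1.141 -0.548 2.983
v 0.834 0.479 3.837
v -0.024 -2.783 -1.086
v 0.646 -2.569 -0.99
v -0.156 -2.957 0.226
v 0.445 -2.262 -0.969
v 0.118 -2.095 -0.98
v -0.247 -2.112 -1.019
v -0.552 -2.309 -1.076
v -0.716 -2.633 -1.136
v -0.694 -2.997 -1.182
v -0.492 -3.303 -1.203
v -0.165 -3.47 -1.192
v 0.2 -3.453 -1.153
v 0.505 -3.256 -1.096
v 0.668 -2.933 -1.036
v 2.229 -1.18 2.497
v 2.078 -0.929 3.411
v 3.971 0.008 2.457
v 3.821 0.26 3.371
v 3.279 -2.7 3.089
v 3.129 -2.448 4.003
v 5.022 -1.511 3.049
v 4.871 -1.26 3.963
v -2.14 -0.049 -1.02
v -1.743 -0.01 -1.337
v -1.04 -0.691 0.28
v -1.754 0.223 -1.213
v -1.869 0.382 -1.036
v -2.057 0.426 -0.856
v -2.267 0.343 -0.719
v -2.443 0.154 -0.663
v -2.538 -0.089 -0.703
v -2.526 -0.321 -0.827
v -2.411 -0.481 -1.003
v -2.224 -0.525 -1.184
v -2.014 -0.441 -1.32
v -1.838 -0.253 -1.376
v -1.671 -2.198 0.292
v -1.842 -1.034 0.912
v -0.733 -1.808 -0.182
v -0.905 -0.644 0.439
v -0.595 -2.876 1.861
v -0.767 -1.712 2.482
v 0.342 -2.486 1.388
v 0.171 -1.322 2.008
f 2 1 5
f 2 5 3
f 3 5 6
f 3 6 4
f 5 1 7
f 5 7 6
f 6 7 8
f 6 8 4
f 7 1 9
f 7 9 8
f 8 9 10
f 8 10 4
f 9 1 11
f 9 11 10
f 10 11 12
f 10 12 4
f 11 1 13
f 11 13 12
f 12 13 14
f 12 14 4
f 13 1 15
f 13 15 14
f 14 15 16
f 14 16 4
f 15 1 17
f 15 17 16
f 16 17 18
f 16 18 4
f 17 1 19
f 17 19 18
f 18 19 20
f 18 20 4
f 19 1 21
f 19 21 20
f 20 21 22
f 20 22 4
f 21 1 23
f 21 23 22
f 22 23 24
f 22 24 4
f 23 1 25
f 23 25 24
f 24 25 26
f 24 26 4
f 25 1 2
f 25 2 26
f 26 2 3
f 26 3 4
f 28 27 30
f 28 30 29
f 30 27 31
f 30 31 29
f 31 27 32
f 31 32 29
f 32 27 33
f 32 33 29
f 33 27 34
f 33 34 29
f 34 27 35
f 34 35 29
f 35 27 36
f 35 36 29
f 36 27 37
f 36 37 29
f 37 27 38
f 37 38 29
f 38 27 39
f 38 39 29
f 39 27 40
f 39 40 29
f 40 27 28
f 40 28 29
f 42 44 41
f 45 42 41
f 41 44 43
f 43 45 41
f 42 48 44
f 46 42 45
f 46 48 42
f 44 48 43
f 47 45 43
f 43 48 47
f 47 46 45
f 48 46 47
f 50 49 52
f 50 52 51
f 52 49 53
f 52 53 51
f 53 49 54
f 53 54 51
f 54 49 55
f 54 55 51
f 55 49 56
f 55 56 51
f 56 49 57
f 56 57 51
f 57 49 58
f 57 58 51
f 58 49 59
f 58 59 51
f 59 49 60
f 59 60 51
f 60 49 61
f 60 61 51
f 61 49 62
f 61 62 51
f 62 49 50
f 62 50 51
f 64 66 63
f 67 64 63
f 63 66 65
f 65 67 63
f 64 70 66
f 68 64 67
f 68 70 64
f 66 70 65
f 69 67 65
f 65 70 69
f 69 68 67
f 70 68 69



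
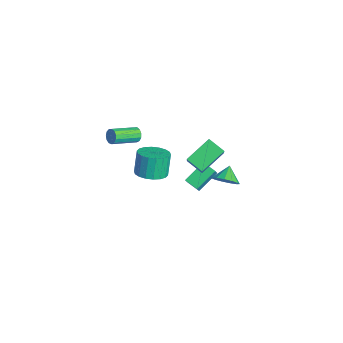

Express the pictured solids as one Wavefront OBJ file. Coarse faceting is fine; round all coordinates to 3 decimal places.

v -2.717 0.39 -4.602
v -3.228 1.698 -3.774
v -1.959 0.867 -4.888
v -2.47 2.175 -4.059
v -2.23 0.085 -3.821
v -2.741 1.393 -2.992
v -1.472 0.562 -4.106
v -1.983 1.87 -3.278
v 0.155 -0.658 0.836
v -0.395 0.862 1.714
v -0.911 -0.274 -0.498
v -1.462 1.246 0.381
v 1.022 -0.046 0.319
v 0.471 1.474 1.198
v -0.045 0.338 -1.014
v -0.595 1.858 -0.136
v 2.112 0.941 0.165
v 2.547 0.706 0.831
v 1.448 1.439 0.775
v 2.728 1.115 0.694
v 2.713 1.468 0.388
v 2.507 1.654 0.012
v 2.176 1.614 -0.316
v 1.824 1.36 -0.491
v 1.564 0.973 -0.458
v 1.478 0.575 -0.226
v 1.593 0.294 0.129
v 1.873 0.218 0.496
v 2.229 0.371 0.758
v -3.483 -2.484 0.3
v -3.167 -2.282 0.66
v -2.862 -3.893 1.3
v -3.177 -4.096 0.94
v -3.435 -2.286 0.778
v -3.13 -3.897 1.418
v -3.718 -2.353 0.745
v -3.413 -3.964 1.384
v -3.927 -2.462 0.57
v -3.621 -4.073 1.209
v -3.994 -2.578 0.309
v -3.689 -4.189 0.949
v -3.899 -2.664 0.046
v -3.594 -4.275 0.685
v -3.672 -2.694 -0.137
v -3.367 -4.305 0.503
v -3.385 -2.657 -0.18
v -3.079 -4.268 0.459
v -3.128 -2.565 -0.072
v -2.823 -4.176 0.568
v -2.985 -2.448 0.155
v -2.679 -4.059 0.795
v -2.999 -2.342 0.428
v -2.694 -3.953 1.067
v 2.631 -3.592 2.948
v 3.483 -3.752 3.284
v 3.021 -3.429 4.609
v 2.169 -3.268 4.272
v 3.496 -3.349 3.19
v 3.033 -3.026 4.515
v 3.337 -2.994 3.048
v 2.875 -2.671 4.373
v 3.038 -2.758 2.886
v 2.576 -2.434 4.211
v 2.659 -2.686 2.736
v 2.197 -2.363 4.061
v 2.274 -2.794 2.628
v 1.812 -2.471 3.953
v 1.96 -3.06 2.584
v 1.498 -2.737 3.909
v 1.779 -3.431 2.611
v 1.317 -3.108 3.936
v 1.767 -3.834 2.705
v 1.304 -3.511 4.03
v 1.925 -4.189 2.847
v 1.463 -3.866 4.172
v 2.224 -4.426 3.009
v 1.762 -4.102 4.334
v 2.603 -4.497 3.159
v 2.141 -4.174 4.484
v 2.988 -4.389 3.267
v 2.526 -4.066 4.592
v 3.302 -4.123 3.311
v 2.84 -3.8 4.636
f 2 4 1
f 5 2 1
f 1 4 3
f 3 5 1
f 2 8 4
f 6 2 5
f 6 8 2
f 4 8 3
f 7 5 3
f 3 8 7
f 7 6 5
f 8 6 7
f 10 12 9
f 13 10 9
f 9 12 11
f 11 13 9
f 10 16 12
f 14 10 13
f 14 16 10
f 12 16 11
f 15 13 11
f 11 16 15
f 15 14 13
f 16 14 15
f 18 17 20
f 18 20 19
f 20 17 21
f 20 21 19
f 21 17 22
f 21 22 19
f 22 17 23
f 22 23 19
f 23 17 24
f 23 24 19
f 24 17 25
f 24 25 19
f 25 17 26
f 25 26 19
f 26 17 27
f 26 27 19
f 27 17 28
f 27 28 19
f 28 17 29
f 28 29 19
f 29 17 18
f 29 18 19
f 31 30 34
f 31 34 32
f 32 34 35
f 32 35 33
f 34 30 36
f 34 36 35
f 35 36 37
f 35 37 33
f 36 30 38
f 36 38 37
f 37 38 39
f 37 39 33
f 38 30 40
f 38 40 39
f 39 40 41
f 39 41 33
f 40 30 42
f 40 42 41
f 41 42 43
f 41 43 33
f 42 30 44
f 42 44 43
f 43 44 45
f 43 45 33
f 44 30 46
f 44 46 45
f 45 46 47
f 45 47 33
f 46 30 48
f 46 48 47
f 47 48 49
f 47 49 33
f 48 30 50
f 48 50 49
f 49 50 51
f 49 51 33
f 50 30 52
f 50 52 51
f 51 52 53
f 51 53 33
f 52 30 31
f 52 31 53
f 53 31 32
f 53 32 33
f 55 54 58
f 55 58 56
f 56 58 59
f 56 59 57
f 58 54 60
f 58 60 59
f 59 60 61
f 59 61 57
f 60 54 62
f 60 62 61
f 61 62 63
f 61 63 57
f 62 54 64
f 62 64 63
f 63 64 65
f 63 65 57
f 64 54 66
f 64 66 65
f 65 66 67
f 65 67 57
f 66 54 68
f 66 68 67
f 67 68 69
f 67 69 57
f 68 54 70
f 68 70 69
f 69 70 71
f 69 71 57
f 70 54 72
f 70 72 71
f 71 72 73
f 71 73 57
f 72 54 74
f 72 74 73
f 73 74 75
f 73 75 57
f 74 54 76
f 74 76 75
f 75 76 77
f 75 77 57
f 76 54 78
f 76 78 77
f 77 78 79
f 77 79 57
f 78 54 80
f 78 80 79
f 79 80 81
f 79 81 57
f 80 54 82
f 80 82 81
f 81 82 83
f 81 83 57
f 82 54 55
f 82 55 83
f 83 55 56
f 83 56 57



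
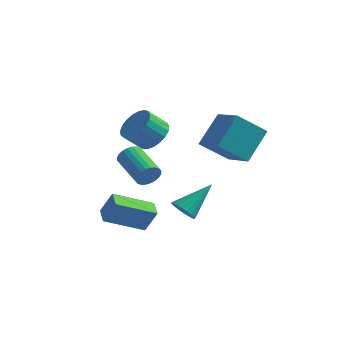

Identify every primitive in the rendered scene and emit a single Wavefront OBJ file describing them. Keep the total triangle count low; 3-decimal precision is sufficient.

v -0.742 -1.467 0.315
v -0.432 -1.351 0.886
v -1.848 -0.276 1.435
v -2.158 -0.393 0.865
v -0.343 -1.158 0.74
v -1.758 -0.084 1.289
v -0.314 -1.013 0.53
v -1.73 0.062 1.079
v -0.351 -0.937 0.286
v -1.766 0.138 0.835
v -0.447 -0.941 0.048
v -1.862 0.133 0.597
v -0.588 -1.026 -0.151
v -2.004 0.048 0.399
v -0.753 -1.178 -0.278
v -2.168 -0.103 0.271
v -0.916 -1.374 -0.314
v -2.331 -0.299 0.235
v -1.052 -1.584 -0.255
v -2.468 -0.509 0.294
v -1.142 -1.776 -0.109
v -2.557 -0.702 0.44
v -1.17 -1.922 0.101
v -2.586 -0.847 0.65
v -1.134 -1.998 0.345
v -2.549 -0.923 0.894
v -1.038 -1.993 0.583
v -2.453 -0.919 1.132
v -0.896 -1.908 0.781
v -2.312 -0.834 1.331
v -0.732 -1.757 0.909
v -2.147 -0.682 1.458
v -0.569 -1.561 0.945
v -1.984 -0.486 1.494
v 0.32 0.027 -2.507
v 0.727 -0.481 -2.199
v 1.18 1.453 -1.293
v 0.9 -0.392 -2.426
v 0.974 -0.23 -2.667
v 0.934 -0.024 -2.881
v 0.788 0.191 -3.03
v 0.561 0.377 -3.088
v 0.293 0.503 -3.047
v 0.03 0.547 -2.912
v -0.184 0.501 -2.707
v -0.31 0.373 -2.467
v -0.327 0.185 -2.235
v -0.232 -0.03 -2.049
v -0.042 -0.235 -1.943
v 0.211 -0.395 -1.934
v 0.483 -0.482 -2.025
v 1.158 3.62 -0.678
v -0.04 2.774 0.513
v 1.564 5.043 0.74
v 0.366 4.197 1.932
v 2.534 2.583 -0.032
v 1.336 1.737 1.16
v 2.94 4.006 1.387
v 1.742 3.16 2.578
v -2.952 -1.98 -2.173
v -2.388 -1.83 -1.012
v -1.409 -0.787 -3.078
v -0.845 -0.637 -1.916
v -2.435 -2.763 -2.324
v -1.871 -2.613 -1.162
v -0.892 -1.57 -3.228
v -0.328 -1.42 -2.067
v -2.388 2.925 0.551
v -1.923 3.446 1.253
v -2.647 2.855 2.171
v -3.112 2.335 1.469
v -2.241 3.692 1.16
v -2.964 3.101 2.078
v -2.584 3.804 0.963
v -3.307 3.213 1.881
v -2.893 3.765 0.694
v -3.617 3.174 1.612
v -3.115 3.581 0.4
v -3.838 2.99 1.318
v -3.211 3.283 0.132
v -3.935 2.692 1.051
v -3.165 2.924 -0.063
v -3.889 2.333 0.855
v -2.985 2.564 -0.152
v -3.708 1.973 0.766
v -2.701 2.268 -0.119
v -3.425 1.677 0.799
v -2.364 2.085 0.029
v -3.087 1.494 0.947
v -2.03 2.047 0.268
v -2.754 1.456 1.186
v -1.759 2.161 0.555
v -2.483 1.57 1.473
v -1.596 2.408 0.842
v -2.32 1.817 1.76
v -1.57 2.744 1.079
v -2.294 2.153 1.997
v -1.686 3.111 1.224
v -2.41 2.52 2.142
f 2 1 5
f 2 5 3
f 3 5 6
f 3 6 4
f 5 1 7
f 5 7 6
f 6 7 8
f 6 8 4
f 7 1 9
f 7 9 8
f 8 9 10
f 8 10 4
f 9 1 11
f 9 11 10
f 10 11 12
f 10 12 4
f 11 1 13
f 11 13 12
f 12 13 14
f 12 14 4
f 13 1 15
f 13 15 14
f 14 15 16
f 14 16 4
f 15 1 17
f 15 17 16
f 16 17 18
f 16 18 4
f 17 1 19
f 17 19 18
f 18 19 20
f 18 20 4
f 19 1 21
f 19 21 20
f 20 21 22
f 20 22 4
f 21 1 23
f 21 23 22
f 22 23 24
f 22 24 4
f 23 1 25
f 23 25 24
f 24 25 26
f 24 26 4
f 25 1 27
f 25 27 26
f 26 27 28
f 26 28 4
f 27 1 29
f 27 29 28
f 28 29 30
f 28 30 4
f 29 1 31
f 29 31 30
f 30 31 32
f 30 32 4
f 31 1 33
f 31 33 32
f 32 33 34
f 32 34 4
f 33 1 2
f 33 2 34
f 34 2 3
f 34 3 4
f 36 35 38
f 36 38 37
f 38 35 39
f 38 39 37
f 39 35 40
f 39 40 37
f 40 35 41
f 40 41 37
f 41 35 42
f 41 42 37
f 42 35 43
f 42 43 37
f 43 35 44
f 43 44 37
f 44 35 45
f 44 45 37
f 45 35 46
f 45 46 37
f 46 35 47
f 46 47 37
f 47 35 48
f 47 48 37
f 48 35 49
f 48 49 37
f 49 35 50
f 49 50 37
f 50 35 51
f 50 51 37
f 51 35 36
f 51 36 37
f 53 55 52
f 56 53 52
f 52 55 54
f 54 56 52
f 53 59 55
f 57 53 56
f 57 59 53
f 55 59 54
f 58 56 54
f 54 59 58
f 58 57 56
f 59 57 58
f 61 63 60
f 64 61 60
f 60 63 62
f 62 64 60
f 61 67 63
f 65 61 64
f 65 67 61
f 63 67 62
f 66 64 62
f 62 67 66
f 66 65 64
f 67 65 66
f 69 68 72
f 69 72 70
f 70 72 73
f 70 73 71
f 72 68 74
f 72 74 73
f 73 74 75
f 73 75 71
f 74 68 76
f 74 76 75
f 75 76 77
f 75 77 71
f 76 68 78
f 76 78 77
f 77 78 79
f 77 79 71
f 78 68 80
f 78 80 79
f 79 80 81
f 79 81 71
f 80 68 82
f 80 82 81
f 81 82 83
f 81 83 71
f 82 68 84
f 82 84 83
f 83 84 85
f 83 85 71
f 84 68 86
f 84 86 85
f 85 86 87
f 85 87 71
f 86 68 88
f 86 88 87
f 87 88 89
f 87 89 71
f 88 68 90
f 88 90 89
f 89 90 91
f 89 91 71
f 90 68 92
f 90 92 91
f 91 92 93
f 91 93 71
f 92 68 94
f 92 94 93
f 93 94 95
f 93 95 71
f 94 68 96
f 94 96 95
f 95 96 97
f 95 97 71
f 96 68 98
f 96 98 97
f 97 98 99
f 97 99 71
f 98 68 69
f 98 69 99
f 99 69 70
f 99 70 71



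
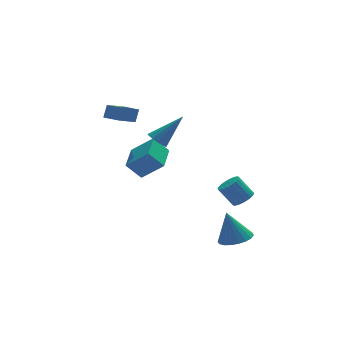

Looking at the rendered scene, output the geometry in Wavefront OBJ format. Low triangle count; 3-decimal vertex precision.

v -1.106 -0.211 2.195
v -0.738 0.113 1.799
v 0.346 -0.109 3.625
v -0.911 0.339 1.958
v -1.136 0.418 2.181
v -1.353 0.328 2.407
v -1.503 0.094 2.577
v -1.547 -0.222 2.644
v -1.473 -0.535 2.591
v -1.3 -0.762 2.432
v -1.076 -0.84 2.209
v -0.859 -0.75 1.983
v -0.708 -0.516 1.813
v -0.664 -0.2 1.746
v 2.238 -2.871 -4.335
v 3.129 -2.524 -4.241
v 1.882 -2.429 -2.585
v 2.927 -2.202 -4.364
v 2.606 -1.996 -4.481
v 2.221 -1.941 -4.573
v 1.84 -2.046 -4.624
v 1.527 -2.294 -4.625
v 1.337 -2.642 -4.576
v 1.303 -3.029 -4.485
v 1.431 -3.389 -4.369
v 1.698 -3.659 -4.246
v 2.059 -3.793 -4.139
v 2.45 -3.767 -4.066
v 2.805 -3.586 -4.039
v 3.062 -3.282 -4.064
v 3.176 -2.906 -4.135
v -1.568 4.623 1.255
v -1.231 2.847 1.985
v -2.431 4.623 1.651
v -2.095 2.846 2.381
v -1.245 4.974 1.959
v -0.909 3.197 2.689
v -2.109 4.973 2.355
v -1.772 3.197 3.085
v 2.76 -2.543 -1.657
v 3.3 -2.669 -1.265
v 2.661 -2.182 -0.23
v 2.12 -2.057 -0.623
v 3.353 -2.422 -1.348
v 2.714 -1.936 -0.313
v 3.315 -2.194 -1.478
v 2.676 -1.708 -0.443
v 3.193 -2.019 -1.636
v 2.554 -1.533 -0.601
v 3.005 -1.924 -1.797
v 2.365 -1.438 -0.762
v 2.779 -1.923 -1.937
v 2.14 -1.437 -0.902
v 2.551 -2.017 -2.034
v 1.911 -1.531 -0.999
v 2.354 -2.19 -2.074
v 1.715 -1.704 -1.039
v 2.219 -2.418 -2.05
v 1.58 -1.931 -1.015
v 2.166 -2.664 -1.967
v 1.527 -2.178 -0.932
v 2.204 -2.892 -1.837
v 1.565 -2.406 -0.802
v 2.326 -3.067 -1.679
v 1.687 -2.581 -0.644
v 2.515 -3.162 -1.518
v 1.875 -2.676 -0.483
v 2.74 -3.163 -1.378
v 2.101 -2.677 -0.343
v 2.969 -3.069 -1.281
v 2.329 -2.583 -0.246
v 3.165 -2.896 -1.241
v 2.526 -2.41 -0.206
v -2.9 -0.487 0.845
v -1.906 -1.154 1.891
v -2.097 0.99 1.023
v -1.103 0.323 2.07
v -2.157 -0.783 -0.05
v -1.163 -1.45 0.997
v -1.354 0.694 0.129
v -0.36 0.027 1.175
f 2 1 4
f 2 4 3
f 4 1 5
f 4 5 3
f 5 1 6
f 5 6 3
f 6 1 7
f 6 7 3
f 7 1 8
f 7 8 3
f 8 1 9
f 8 9 3
f 9 1 10
f 9 10 3
f 10 1 11
f 10 11 3
f 11 1 12
f 11 12 3
f 12 1 13
f 12 13 3
f 13 1 14
f 13 14 3
f 14 1 2
f 14 2 3
f 16 15 18
f 16 18 17
f 18 15 19
f 18 19 17
f 19 15 20
f 19 20 17
f 20 15 21
f 20 21 17
f 21 15 22
f 21 22 17
f 22 15 23
f 22 23 17
f 23 15 24
f 23 24 17
f 24 15 25
f 24 25 17
f 25 15 26
f 25 26 17
f 26 15 27
f 26 27 17
f 27 15 28
f 27 28 17
f 28 15 29
f 28 29 17
f 29 15 30
f 29 30 17
f 30 15 31
f 30 31 17
f 31 15 16
f 31 16 17
f 33 35 32
f 36 33 32
f 32 35 34
f 34 36 32
f 33 39 35
f 37 33 36
f 37 39 33
f 35 39 34
f 38 36 34
f 34 39 38
f 38 37 36
f 39 37 38
f 41 40 44
f 41 44 42
f 42 44 45
f 42 45 43
f 44 40 46
f 44 46 45
f 45 46 47
f 45 47 43
f 46 40 48
f 46 48 47
f 47 48 49
f 47 49 43
f 48 40 50
f 48 50 49
f 49 50 51
f 49 51 43
f 50 40 52
f 50 52 51
f 51 52 53
f 51 53 43
f 52 40 54
f 52 54 53
f 53 54 55
f 53 55 43
f 54 40 56
f 54 56 55
f 55 56 57
f 55 57 43
f 56 40 58
f 56 58 57
f 57 58 59
f 57 59 43
f 58 40 60
f 58 60 59
f 59 60 61
f 59 61 43
f 60 40 62
f 60 62 61
f 61 62 63
f 61 63 43
f 62 40 64
f 62 64 63
f 63 64 65
f 63 65 43
f 64 40 66
f 64 66 65
f 65 66 67
f 65 67 43
f 66 40 68
f 66 68 67
f 67 68 69
f 67 69 43
f 68 40 70
f 68 70 69
f 69 70 71
f 69 71 43
f 70 40 72
f 70 72 71
f 71 72 73
f 71 73 43
f 72 40 41
f 72 41 73
f 73 41 42
f 73 42 43
f 75 77 74
f 78 75 74
f 74 77 76
f 76 78 74
f 75 81 77
f 79 75 78
f 79 81 75
f 77 81 76
f 80 78 76
f 76 81 80
f 80 79 78
f 81 79 80



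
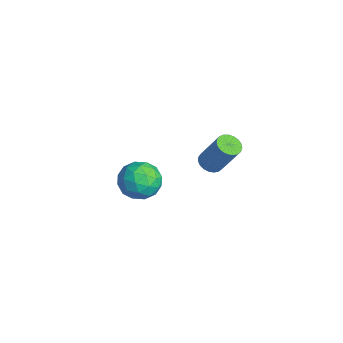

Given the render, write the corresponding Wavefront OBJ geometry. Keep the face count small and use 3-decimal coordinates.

v 1.094 1.619 1.491
v 1.671 1.582 1.242
v 2.443 2.184 2.94
v 1.866 2.221 3.189
v 1.603 1.829 1.185
v 2.375 2.43 2.883
v 1.447 2.039 1.182
v 2.219 2.641 2.88
v 1.23 2.177 1.231
v 2.002 2.779 2.93
v 0.989 2.218 1.326
v 1.761 2.82 3.024
v 0.767 2.156 1.45
v 1.539 2.758 3.148
v 0.601 2.001 1.58
v 1.373 2.603 3.278
v 0.52 1.78 1.695
v 1.292 2.382 3.393
v 0.538 1.531 1.775
v 1.311 2.133 3.473
v 0.653 1.297 1.805
v 1.425 1.899 3.504
v 0.844 1.119 1.782
v 1.616 1.721 3.48
v 1.078 1.028 1.708
v 1.85 1.63 3.406
v 1.315 1.039 1.596
v 2.087 1.64 3.294
v 1.513 1.15 1.467
v 2.285 1.751 3.165
v 1.64 1.342 1.341
v 2.412 1.944 3.039
v -3.672 0.749 -3.22
v -2.782 0.215 -3.755
v -4.278 -0.915 -2.565
v -3.388 -1.449 -3.1
v -3.186 -0.754 -2.185
v -2.812 0.275 -2.59
v -4.248 -0.975 -3.73
v -3.874 0.054 -4.135
v -3.139 -0.851 -4.07
v -2.482 -0.714 -3.115
v -4.578 0.014 -3.205
v -3.921 0.151 -2.25
v -3.174 0.628 -3.545
v -3.886 -1.328 -2.775
v -3.767 -0.919 -2.237
v -3.244 -1.233 -2.551
v -3.191 0.664 -2.86
v -2.668 0.35 -3.175
v -2.905 -0.22 -2.252
v -4.392 -1.05 -3.145
v -3.869 -1.364 -3.46
v -3.816 0.533 -3.769
v -3.293 0.219 -4.083
v -4.155 -0.48 -4.068
v -2.861 -0.312 -4.045
v -3.217 -1.29 -3.66
v -3.722 -1.012 -4.03
v -3.502 -0.407 -4.268
v -2.475 -0.232 -3.483
v -2.831 -1.21 -3.098
v -2.712 -0.801 -2.56
v -2.492 -0.196 -2.798
v -2.684 -0.858 -3.669
v -4.229 0.51 -3.222
v -4.585 -0.468 -2.837
v -4.568 -0.504 -3.522
v -4.348 0.101 -3.76
v -3.843 0.59 -2.66
v -4.199 -0.388 -2.275
v -3.558 -0.293 -2.052
v -3.338 0.312 -2.29
v -4.376 0.158 -2.651
f 2 1 5
f 2 5 3
f 3 5 6
f 3 6 4
f 5 1 7
f 5 7 6
f 6 7 8
f 6 8 4
f 7 1 9
f 7 9 8
f 8 9 10
f 8 10 4
f 9 1 11
f 9 11 10
f 10 11 12
f 10 12 4
f 11 1 13
f 11 13 12
f 12 13 14
f 12 14 4
f 13 1 15
f 13 15 14
f 14 15 16
f 14 16 4
f 15 1 17
f 15 17 16
f 16 17 18
f 16 18 4
f 17 1 19
f 17 19 18
f 18 19 20
f 18 20 4
f 19 1 21
f 19 21 20
f 20 21 22
f 20 22 4
f 21 1 23
f 21 23 22
f 22 23 24
f 22 24 4
f 23 1 25
f 23 25 24
f 24 25 26
f 24 26 4
f 25 1 27
f 25 27 26
f 26 27 28
f 26 28 4
f 27 1 29
f 27 29 28
f 28 29 30
f 28 30 4
f 29 1 31
f 29 31 30
f 30 31 32
f 30 32 4
f 31 1 2
f 31 2 32
f 32 2 3
f 32 3 4
f 33 70 49
f 70 44 73
f 49 73 38
f 70 73 49
f 33 49 45
f 49 38 50
f 45 50 34
f 49 50 45
f 33 45 54
f 45 34 55
f 54 55 40
f 45 55 54
f 33 54 66
f 54 40 69
f 66 69 43
f 54 69 66
f 33 66 70
f 66 43 74
f 70 74 44
f 66 74 70
f 34 50 61
f 50 38 64
f 61 64 42
f 50 64 61
f 38 73 51
f 73 44 72
f 51 72 37
f 73 72 51
f 44 74 71
f 74 43 67
f 71 67 35
f 74 67 71
f 43 69 68
f 69 40 56
f 68 56 39
f 69 56 68
f 40 55 60
f 55 34 57
f 60 57 41
f 55 57 60
f 36 62 48
f 62 42 63
f 48 63 37
f 62 63 48
f 36 48 46
f 48 37 47
f 46 47 35
f 48 47 46
f 36 46 53
f 46 35 52
f 53 52 39
f 46 52 53
f 36 53 58
f 53 39 59
f 58 59 41
f 53 59 58
f 36 58 62
f 58 41 65
f 62 65 42
f 58 65 62
f 37 63 51
f 63 42 64
f 51 64 38
f 63 64 51
f 35 47 71
f 47 37 72
f 71 72 44
f 47 72 71
f 39 52 68
f 52 35 67
f 68 67 43
f 52 67 68
f 41 59 60
f 59 39 56
f 60 56 40
f 59 56 60
f 42 65 61
f 65 41 57
f 61 57 34
f 65 57 61

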